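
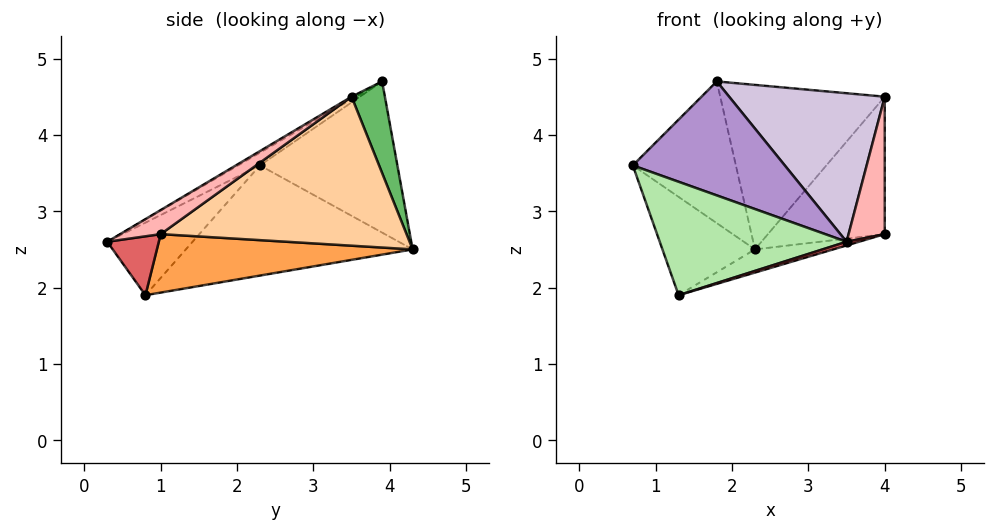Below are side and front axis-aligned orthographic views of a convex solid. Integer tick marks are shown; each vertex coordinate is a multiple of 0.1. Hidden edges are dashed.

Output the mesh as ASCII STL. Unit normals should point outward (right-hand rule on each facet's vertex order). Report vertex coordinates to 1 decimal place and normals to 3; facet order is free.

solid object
 facet normal -0.798 0.598 -0.073
  outer loop
   vertex 1.8 3.9 4.7
   vertex 2.3 4.3 2.5
   vertex 0.7 2.3 3.6
  endloop
 endfacet
 facet normal -0.773 0.315 -0.551
  outer loop
   vertex 1.3 0.8 1.9
   vertex 0.7 2.3 3.6
   vertex 2.3 4.3 2.5
  endloop
 endfacet
 facet normal 0.277 0.085 -0.957
  outer loop
   vertex 1.3 0.8 1.9
   vertex 2.3 4.3 2.5
   vertex 4.0 1.0 2.7
  endloop
 endfacet
 facet normal 0.776 0.369 -0.512
  outer loop
   vertex 4.0 3.5 4.5
   vertex 4.0 1.0 2.7
   vertex 2.3 4.3 2.5
  endloop
 endfacet
 facet normal 0.194 0.957 0.218
  outer loop
   vertex 4.0 3.5 4.5
   vertex 2.3 4.3 2.5
   vertex 1.8 3.9 4.7
  endloop
 endfacet
 facet normal -0.347 -0.761 0.548
  outer loop
   vertex 3.5 0.3 2.6
   vertex 0.7 2.3 3.6
   vertex 1.3 0.8 1.9
  endloop
 endfacet
 facet normal 0.288 -0.069 -0.955
  outer loop
   vertex 3.5 0.3 2.6
   vertex 1.3 0.8 1.9
   vertex 4.0 1.0 2.7
  endloop
 endfacet
 facet normal 0.548 -0.489 0.679
  outer loop
   vertex 3.5 0.3 2.6
   vertex 4.0 1.0 2.7
   vertex 4.0 3.5 4.5
  endloop
 endfacet
 facet normal -0.076 -0.529 0.845
  outer loop
   vertex 3.5 0.3 2.6
   vertex 1.8 3.9 4.7
   vertex 0.7 2.3 3.6
  endloop
 endfacet
 facet normal -0.014 -0.509 0.861
  outer loop
   vertex 3.5 0.3 2.6
   vertex 4.0 3.5 4.5
   vertex 1.8 3.9 4.7
  endloop
 endfacet
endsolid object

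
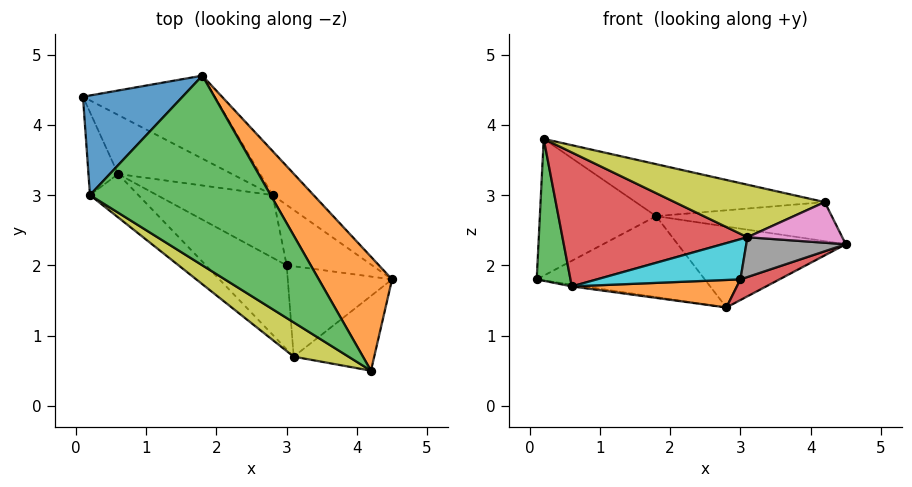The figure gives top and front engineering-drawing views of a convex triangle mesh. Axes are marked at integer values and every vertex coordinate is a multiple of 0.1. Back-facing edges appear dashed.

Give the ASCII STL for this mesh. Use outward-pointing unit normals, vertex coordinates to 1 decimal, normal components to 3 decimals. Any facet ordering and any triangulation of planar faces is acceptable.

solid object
 facet normal -0.414 0.736 0.536
  outer loop
   vertex 1.8 4.7 2.7
   vertex 0.1 4.4 1.8
   vertex 0.2 3.0 3.8
  endloop
 endfacet
 facet normal 0.439 0.291 0.850
  outer loop
   vertex 1.8 4.7 2.7
   vertex 4.2 0.5 2.9
   vertex 4.5 1.8 2.3
  endloop
 endfacet
 facet normal 0.357 0.247 0.901
  outer loop
   vertex 1.8 4.7 2.7
   vertex 0.2 3.0 3.8
   vertex 4.2 0.5 2.9
  endloop
 endfacet
 facet normal 0.263 -0.313 -0.913
  outer loop
   vertex 2.8 3.0 1.4
   vertex 4.5 1.8 2.3
   vertex 3.0 2.0 1.8
  endloop
 endfacet
 facet normal 0.248 0.676 -0.694
  outer loop
   vertex 2.8 3.0 1.4
   vertex 0.1 4.4 1.8
   vertex 1.8 4.7 2.7
  endloop
 endfacet
 facet normal 0.658 0.662 -0.360
  outer loop
   vertex 2.8 3.0 1.4
   vertex 1.8 4.7 2.7
   vertex 4.5 1.8 2.3
  endloop
 endfacet
 facet normal 0.298 -0.456 -0.839
  outer loop
   vertex 3.1 0.7 2.4
   vertex 4.5 1.8 2.3
   vertex 4.2 0.5 2.9
  endloop
 endfacet
 facet normal 0.244 -0.391 -0.888
  outer loop
   vertex 3.1 0.7 2.4
   vertex 3.0 2.0 1.8
   vertex 4.5 1.8 2.3
  endloop
 endfacet
 facet normal -0.372 -0.778 0.507
  outer loop
   vertex 3.1 0.7 2.4
   vertex 4.2 0.5 2.9
   vertex 0.2 3.0 3.8
  endloop
 endfacet
 facet normal -0.192 -0.423 -0.885
  outer loop
   vertex 0.6 3.3 1.7
   vertex 3.0 2.0 1.8
   vertex 3.1 0.7 2.4
  endloop
 endfacet
 facet normal -0.131 0.031 -0.991
  outer loop
   vertex 0.6 3.3 1.7
   vertex 0.1 4.4 1.8
   vertex 2.8 3.0 1.4
  endloop
 endfacet
 facet normal -0.177 -0.396 -0.901
  outer loop
   vertex 0.6 3.3 1.7
   vertex 2.8 3.0 1.4
   vertex 3.0 2.0 1.8
  endloop
 endfacet
 facet normal -0.894 -0.386 -0.226
  outer loop
   vertex 0.6 3.3 1.7
   vertex 0.2 3.0 3.8
   vertex 0.1 4.4 1.8
  endloop
 endfacet
 facet normal -0.670 -0.706 -0.229
  outer loop
   vertex 0.6 3.3 1.7
   vertex 3.1 0.7 2.4
   vertex 0.2 3.0 3.8
  endloop
 endfacet
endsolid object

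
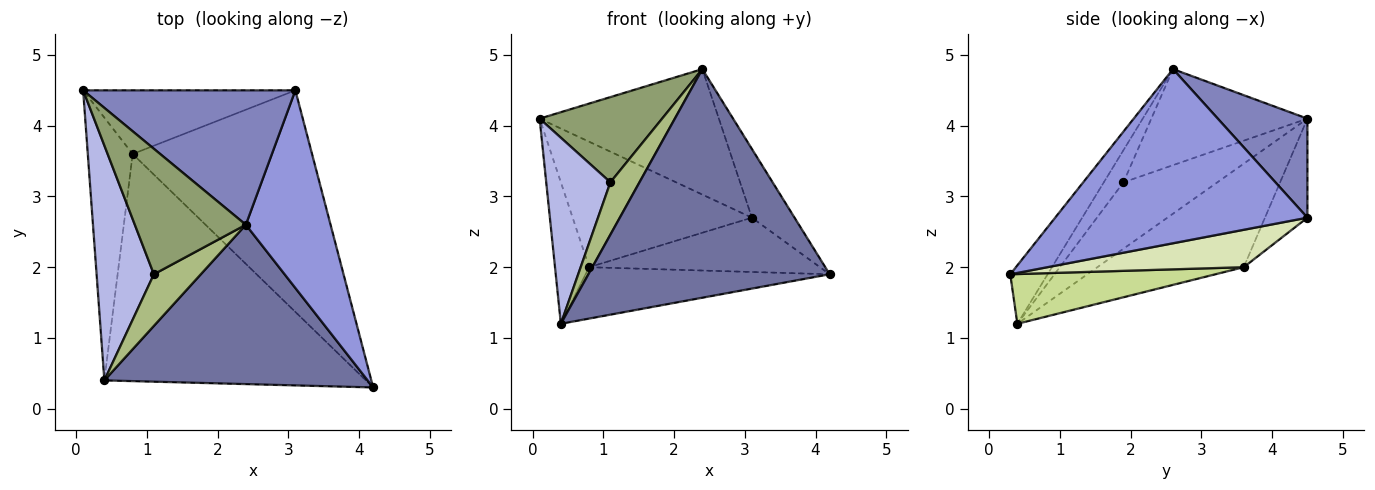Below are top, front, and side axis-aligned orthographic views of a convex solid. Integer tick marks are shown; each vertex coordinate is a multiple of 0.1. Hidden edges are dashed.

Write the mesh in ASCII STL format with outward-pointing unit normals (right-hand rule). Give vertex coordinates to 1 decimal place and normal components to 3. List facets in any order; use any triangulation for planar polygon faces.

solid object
 facet normal -0.126 -0.814 0.567
  outer loop
   vertex 2.4 2.6 4.8
   vertex 0.4 0.4 1.2
   vertex 4.2 0.3 1.9
  endloop
 endfacet
 facet normal 0.323 0.646 0.692
  outer loop
   vertex 3.1 4.5 2.7
   vertex 0.1 4.5 4.1
   vertex 2.4 2.6 4.8
  endloop
 endfacet
 facet normal 0.889 0.150 0.432
  outer loop
   vertex 3.1 4.5 2.7
   vertex 2.4 2.6 4.8
   vertex 4.2 0.3 1.9
  endloop
 endfacet
 facet normal -0.673 -0.459 0.580
  outer loop
   vertex 1.1 1.9 3.2
   vertex 0.1 4.5 4.1
   vertex 0.4 0.4 1.2
  endloop
 endfacet
 facet normal -0.582 -0.457 0.673
  outer loop
   vertex 1.1 1.9 3.2
   vertex 2.4 2.6 4.8
   vertex 0.1 4.5 4.1
  endloop
 endfacet
 facet normal -0.433 -0.642 0.633
  outer loop
   vertex 1.1 1.9 3.2
   vertex 0.4 0.4 1.2
   vertex 2.4 2.6 4.8
  endloop
 endfacet
 facet normal 0.182 0.217 -0.959
  outer loop
   vertex 0.8 3.6 2.0
   vertex 4.2 0.3 1.9
   vertex 0.4 0.4 1.2
  endloop
 endfacet
 facet normal 0.198 0.233 -0.952
  outer loop
   vertex 0.8 3.6 2.0
   vertex 3.1 4.5 2.7
   vertex 4.2 0.3 1.9
  endloop
 endfacet
 facet normal -0.897 0.209 -0.389
  outer loop
   vertex 0.8 3.6 2.0
   vertex 0.4 0.4 1.2
   vertex 0.1 4.5 4.1
  endloop
 endfacet
 facet normal -0.207 0.872 -0.443
  outer loop
   vertex 0.8 3.6 2.0
   vertex 0.1 4.5 4.1
   vertex 3.1 4.5 2.7
  endloop
 endfacet
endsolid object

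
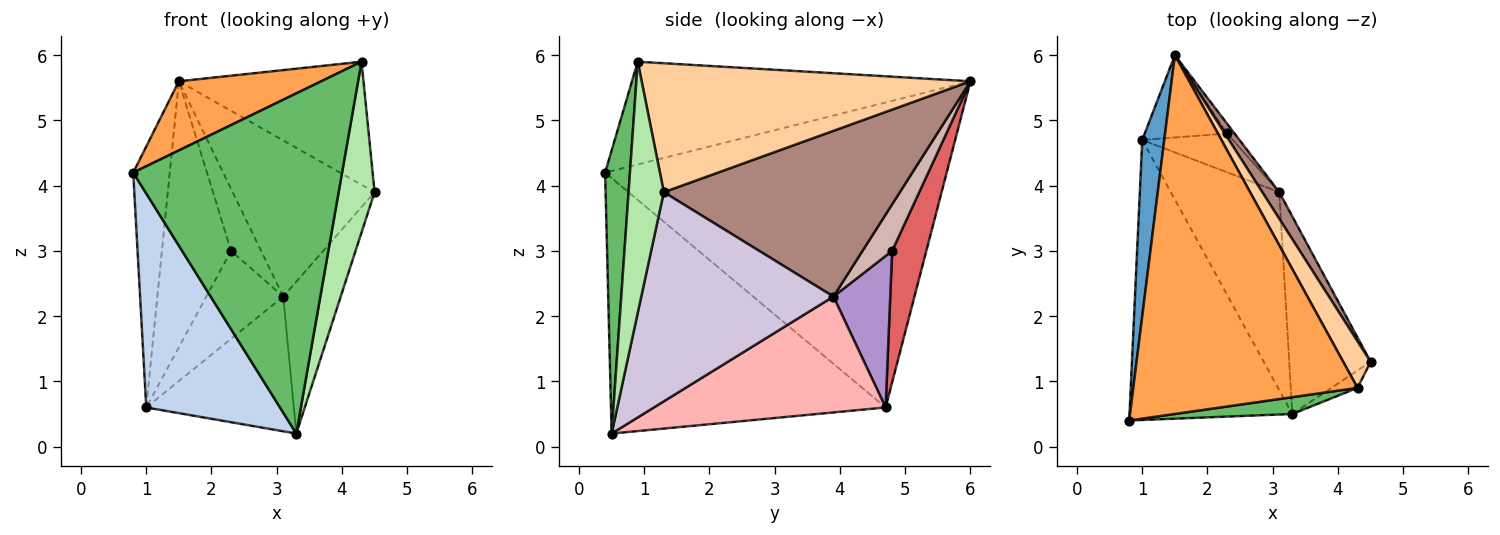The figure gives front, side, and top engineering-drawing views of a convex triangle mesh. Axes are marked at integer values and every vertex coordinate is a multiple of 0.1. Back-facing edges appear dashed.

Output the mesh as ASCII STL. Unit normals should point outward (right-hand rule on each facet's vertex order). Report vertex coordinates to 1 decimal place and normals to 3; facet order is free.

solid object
 facet normal -0.992 0.106 0.072
  outer loop
   vertex 1.0 4.7 0.6
   vertex 0.8 0.4 4.2
   vertex 1.5 6.0 5.6
  endloop
 endfacet
 facet normal -0.780 -0.380 -0.497
  outer loop
   vertex 1.0 4.7 0.6
   vertex 3.3 0.5 0.2
   vertex 0.8 0.4 4.2
  endloop
 endfacet
 facet normal -0.410 -0.173 0.895
  outer loop
   vertex 4.3 0.9 5.9
   vertex 1.5 6.0 5.6
   vertex 0.8 0.4 4.2
  endloop
 endfacet
 facet normal 0.857 0.481 0.182
  outer loop
   vertex 4.3 0.9 5.9
   vertex 4.5 1.3 3.9
   vertex 1.5 6.0 5.6
  endloop
 endfacet
 facet normal 0.118 -0.992 0.049
  outer loop
   vertex 4.3 0.9 5.9
   vertex 0.8 0.4 4.2
   vertex 3.3 0.5 0.2
  endloop
 endfacet
 facet normal 0.698 -0.712 -0.073
  outer loop
   vertex 4.3 0.9 5.9
   vertex 3.3 0.5 0.2
   vertex 4.5 1.3 3.9
  endloop
 endfacet
 facet normal 0.427 0.864 -0.267
  outer loop
   vertex 2.3 4.8 3.0
   vertex 1.0 4.7 0.6
   vertex 1.5 6.0 5.6
  endloop
 endfacet
 facet normal 0.662 0.422 -0.620
  outer loop
   vertex 3.1 3.9 2.3
   vertex 3.3 0.5 0.2
   vertex 1.0 4.7 0.6
  endloop
 endfacet
 facet normal 0.560 0.758 -0.335
  outer loop
   vertex 3.1 3.9 2.3
   vertex 1.0 4.7 0.6
   vertex 2.3 4.8 3.0
  endloop
 endfacet
 facet normal 0.898 0.269 -0.349
  outer loop
   vertex 3.1 3.9 2.3
   vertex 4.5 1.3 3.9
   vertex 3.3 0.5 0.2
  endloop
 endfacet
 facet normal 0.854 0.513 0.087
  outer loop
   vertex 3.1 3.9 2.3
   vertex 1.5 6.0 5.6
   vertex 4.5 1.3 3.9
  endloop
 endfacet
 facet normal 0.698 0.707 -0.112
  outer loop
   vertex 3.1 3.9 2.3
   vertex 2.3 4.8 3.0
   vertex 1.5 6.0 5.6
  endloop
 endfacet
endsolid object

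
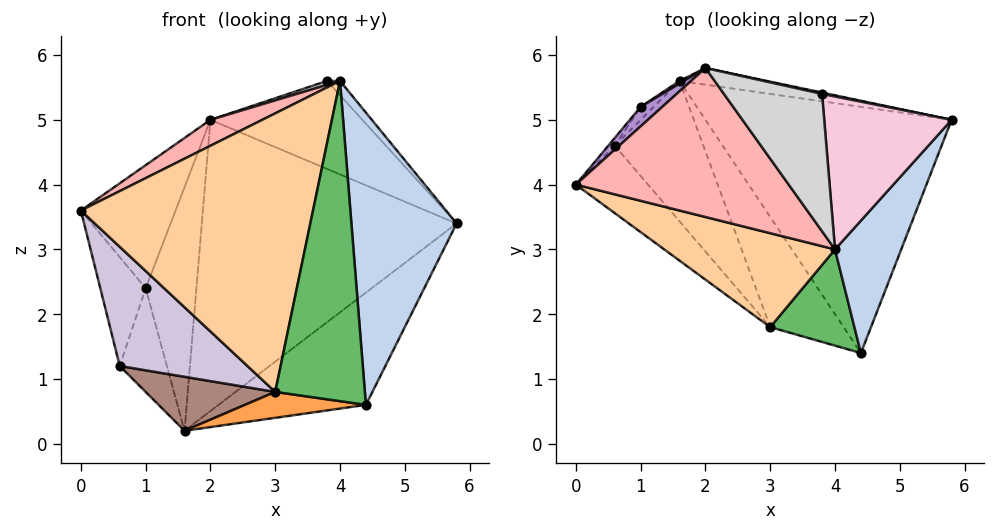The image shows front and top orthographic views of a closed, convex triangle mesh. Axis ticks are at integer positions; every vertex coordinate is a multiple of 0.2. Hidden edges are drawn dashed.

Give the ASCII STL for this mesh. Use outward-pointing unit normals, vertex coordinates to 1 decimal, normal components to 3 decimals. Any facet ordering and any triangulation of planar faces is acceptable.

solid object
 facet normal 0.601 0.332 -0.727
  outer loop
   vertex 1.6 5.6 0.2
   vertex 5.8 5.0 3.4
   vertex 4.4 1.4 0.6
  endloop
 endfacet
 facet normal 0.835 -0.501 0.227
  outer loop
   vertex 4.0 3.0 5.6
   vertex 4.4 1.4 0.6
   vertex 5.8 5.0 3.4
  endloop
 endfacet
 facet normal -0.200 -0.224 -0.954
  outer loop
   vertex 3.0 1.8 0.8
   vertex 1.6 5.6 0.2
   vertex 4.4 1.4 0.6
  endloop
 endfacet
 facet normal -0.369 -0.881 0.297
  outer loop
   vertex 3.0 1.8 0.8
   vertex 4.0 3.0 5.6
   vertex 0.0 4.0 3.6
  endloop
 endfacet
 facet normal -0.226 -0.933 0.280
  outer loop
   vertex 3.0 1.8 0.8
   vertex 4.4 1.4 0.6
   vertex 4.0 3.0 5.6
  endloop
 endfacet
 facet normal 0.183 0.982 -0.056
  outer loop
   vertex 2.0 5.8 5.0
   vertex 5.8 5.0 3.4
   vertex 1.6 5.6 0.2
  endloop
 endfacet
 facet normal -0.532 0.847 0.009
  outer loop
   vertex 2.0 5.8 5.0
   vertex 1.6 5.6 0.2
   vertex 1.0 5.2 2.4
  endloop
 endfacet
 facet normal -0.472 -0.151 0.869
  outer loop
   vertex 2.0 5.8 5.0
   vertex 0.0 4.0 3.6
   vertex 4.0 3.0 5.6
  endloop
 endfacet
 facet normal -0.706 0.699 0.110
  outer loop
   vertex 2.0 5.8 5.0
   vertex 1.0 5.2 2.4
   vertex 0.0 4.0 3.6
  endloop
 endfacet
 facet normal -0.739 -0.586 -0.331
  outer loop
   vertex 0.6 4.6 1.2
   vertex 3.0 1.8 0.8
   vertex 0.0 4.0 3.6
  endloop
 endfacet
 facet normal -0.498 -0.311 -0.809
  outer loop
   vertex 0.6 4.6 1.2
   vertex 1.6 5.6 0.2
   vertex 3.0 1.8 0.8
  endloop
 endfacet
 facet normal -0.789 0.613 -0.044
  outer loop
   vertex 0.6 4.6 1.2
   vertex 0.0 4.0 3.6
   vertex 1.0 5.2 2.4
  endloop
 endfacet
 facet normal -0.745 0.662 -0.083
  outer loop
   vertex 0.6 4.6 1.2
   vertex 1.0 5.2 2.4
   vertex 1.6 5.6 0.2
  endloop
 endfacet
 facet normal 0.744 0.062 0.665
  outer loop
   vertex 3.8 5.4 5.6
   vertex 4.0 3.0 5.6
   vertex 5.8 5.0 3.4
  endloop
 endfacet
 facet normal 0.212 0.977 0.015
  outer loop
   vertex 3.8 5.4 5.6
   vertex 5.8 5.0 3.4
   vertex 2.0 5.8 5.0
  endloop
 endfacet
 facet normal -0.321 -0.027 0.947
  outer loop
   vertex 3.8 5.4 5.6
   vertex 2.0 5.8 5.0
   vertex 4.0 3.0 5.6
  endloop
 endfacet
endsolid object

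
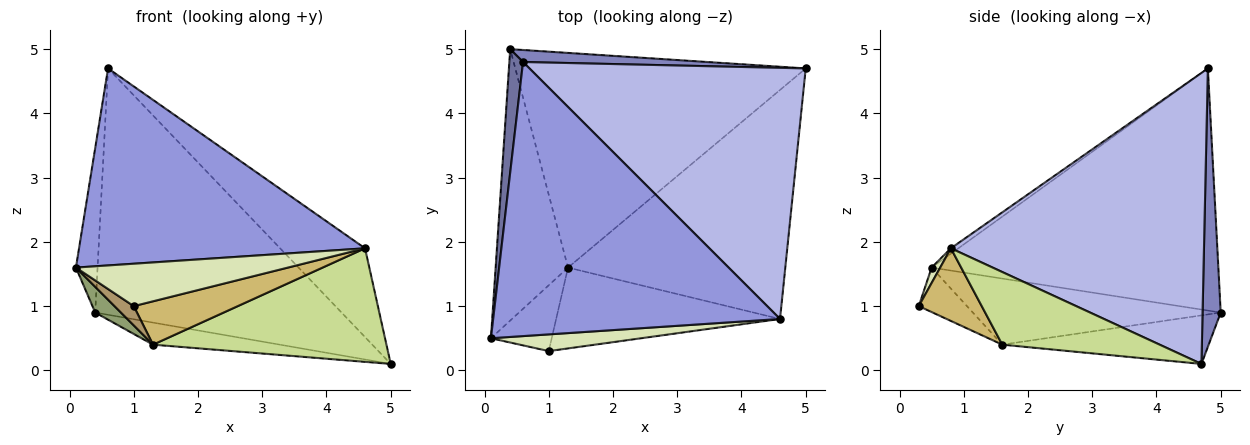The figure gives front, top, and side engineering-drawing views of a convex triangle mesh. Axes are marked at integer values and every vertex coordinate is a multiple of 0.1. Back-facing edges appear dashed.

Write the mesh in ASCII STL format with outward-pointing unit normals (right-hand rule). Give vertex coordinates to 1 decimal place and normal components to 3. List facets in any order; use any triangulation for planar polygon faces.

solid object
 facet normal -0.996 0.075 0.056
  outer loop
   vertex 0.6 4.8 4.7
   vertex 0.4 5.0 0.9
   vertex 0.1 0.5 1.6
  endloop
 endfacet
 facet normal 0.073 0.996 0.049
  outer loop
   vertex 0.6 4.8 4.7
   vertex 5.0 4.7 0.1
   vertex 0.4 5.0 0.9
  endloop
 endfacet
 facet normal -0.015 -0.584 0.812
  outer loop
   vertex 4.6 0.8 1.9
   vertex 0.6 4.8 4.7
   vertex 0.1 0.5 1.6
  endloop
 endfacet
 facet normal 0.705 0.236 0.669
  outer loop
   vertex 4.6 0.8 1.9
   vertex 5.0 4.7 0.1
   vertex 0.6 4.8 4.7
  endloop
 endfacet
 facet normal -0.673 -0.070 -0.737
  outer loop
   vertex 1.3 1.6 0.4
   vertex 0.1 0.5 1.6
   vertex 0.4 5.0 0.9
  endloop
 endfacet
 facet normal -0.164 0.101 -0.981
  outer loop
   vertex 1.3 1.6 0.4
   vertex 0.4 5.0 0.9
   vertex 5.0 4.7 0.1
  endloop
 endfacet
 facet normal 0.287 -0.426 -0.858
  outer loop
   vertex 1.3 1.6 0.4
   vertex 5.0 4.7 0.1
   vertex 4.6 0.8 1.9
  endloop
 endfacet
 facet normal 0.038 -0.930 0.366
  outer loop
   vertex 1.0 0.3 1.0
   vertex 4.6 0.8 1.9
   vertex 0.1 0.5 1.6
  endloop
 endfacet
 facet normal -0.575 -0.230 -0.785
  outer loop
   vertex 1.0 0.3 1.0
   vertex 0.1 0.5 1.6
   vertex 1.3 1.6 0.4
  endloop
 endfacet
 facet normal 0.275 -0.454 -0.847
  outer loop
   vertex 1.0 0.3 1.0
   vertex 1.3 1.6 0.4
   vertex 4.6 0.8 1.9
  endloop
 endfacet
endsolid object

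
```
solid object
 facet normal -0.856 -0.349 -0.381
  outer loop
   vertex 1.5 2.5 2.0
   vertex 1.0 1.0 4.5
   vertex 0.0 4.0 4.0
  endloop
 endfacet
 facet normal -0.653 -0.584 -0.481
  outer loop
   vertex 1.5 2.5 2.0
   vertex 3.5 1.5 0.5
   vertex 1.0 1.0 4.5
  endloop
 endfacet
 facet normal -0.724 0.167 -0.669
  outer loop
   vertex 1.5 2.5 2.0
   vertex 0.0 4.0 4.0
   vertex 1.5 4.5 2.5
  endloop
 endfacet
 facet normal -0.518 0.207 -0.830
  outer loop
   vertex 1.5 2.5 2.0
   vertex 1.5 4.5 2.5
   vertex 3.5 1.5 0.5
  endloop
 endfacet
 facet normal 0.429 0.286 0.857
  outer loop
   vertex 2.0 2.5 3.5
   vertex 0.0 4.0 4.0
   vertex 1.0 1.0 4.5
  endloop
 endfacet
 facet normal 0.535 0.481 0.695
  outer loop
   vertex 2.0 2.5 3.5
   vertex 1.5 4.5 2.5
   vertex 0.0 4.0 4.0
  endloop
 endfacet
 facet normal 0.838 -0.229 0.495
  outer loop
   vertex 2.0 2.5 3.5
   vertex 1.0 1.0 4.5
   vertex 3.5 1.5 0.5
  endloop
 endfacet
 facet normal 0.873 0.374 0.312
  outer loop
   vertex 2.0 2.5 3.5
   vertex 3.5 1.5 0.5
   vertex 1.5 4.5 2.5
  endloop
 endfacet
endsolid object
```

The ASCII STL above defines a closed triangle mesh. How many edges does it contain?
12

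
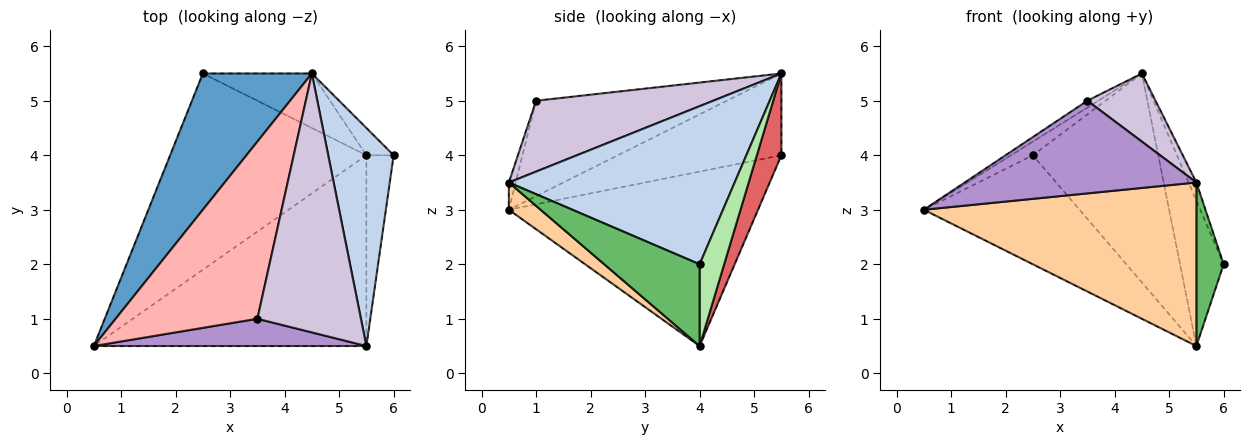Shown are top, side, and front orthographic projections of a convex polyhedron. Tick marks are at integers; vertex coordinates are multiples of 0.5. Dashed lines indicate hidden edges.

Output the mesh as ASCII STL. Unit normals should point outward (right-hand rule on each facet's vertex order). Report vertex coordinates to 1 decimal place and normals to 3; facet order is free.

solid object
 facet normal -0.598 0.080 0.797
  outer loop
   vertex 4.5 5.5 5.5
   vertex 2.5 5.5 4.0
   vertex 0.5 0.5 3.0
  endloop
 endfacet
 facet normal 0.924 0.032 0.382
  outer loop
   vertex 5.5 0.5 3.5
   vertex 6.0 4.0 2.0
   vertex 4.5 5.5 5.5
  endloop
 endfacet
 facet normal -0.614 0.383 -0.690
  outer loop
   vertex 5.5 4.0 0.5
   vertex 0.5 0.5 3.0
   vertex 2.5 5.5 4.0
  endloop
 endfacet
 facet normal 0.076 -0.649 -0.757
  outer loop
   vertex 5.5 4.0 0.5
   vertex 5.5 0.5 3.5
   vertex 0.5 0.5 3.0
  endloop
 endfacet
 facet normal 0.916 -0.262 -0.305
  outer loop
   vertex 5.5 4.0 0.5
   vertex 6.0 4.0 2.0
   vertex 5.5 0.5 3.5
  endloop
 endfacet
 facet normal 0.484 0.860 -0.161
  outer loop
   vertex 5.5 4.0 0.5
   vertex 4.5 5.5 5.5
   vertex 6.0 4.0 2.0
  endloop
 endfacet
 facet normal 0.186 0.951 -0.248
  outer loop
   vertex 5.5 4.0 0.5
   vertex 2.5 5.5 4.0
   vertex 4.5 5.5 5.5
  endloop
 endfacet
 facet normal -0.558 0.032 0.829
  outer loop
   vertex 3.5 1.0 5.0
   vertex 4.5 5.5 5.5
   vertex 0.5 0.5 3.0
  endloop
 endfacet
 facet normal -0.028 -0.959 0.282
  outer loop
   vertex 3.5 1.0 5.0
   vertex 0.5 0.5 3.0
   vertex 5.5 0.5 3.5
  endloop
 endfacet
 facet normal 0.552 -0.212 0.807
  outer loop
   vertex 3.5 1.0 5.0
   vertex 5.5 0.5 3.5
   vertex 4.5 5.5 5.5
  endloop
 endfacet
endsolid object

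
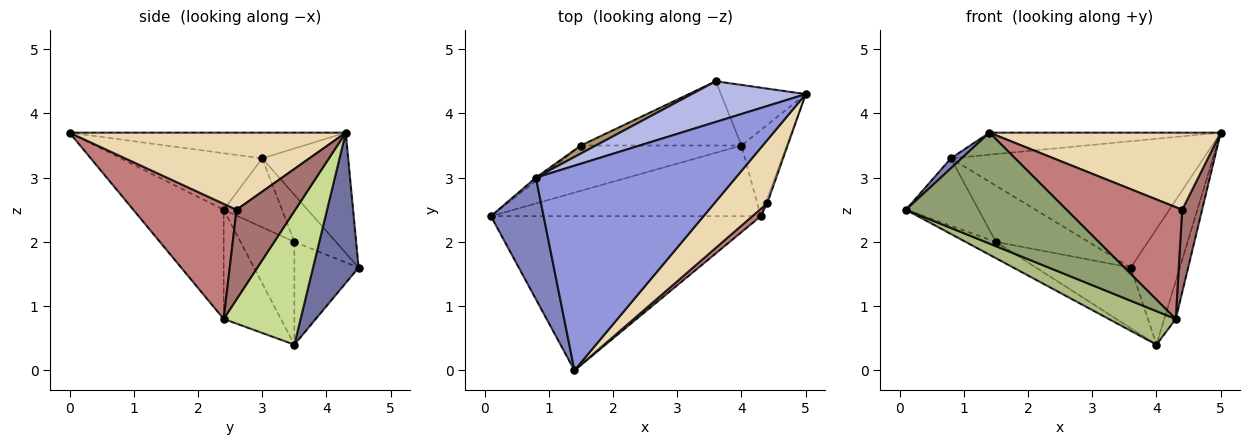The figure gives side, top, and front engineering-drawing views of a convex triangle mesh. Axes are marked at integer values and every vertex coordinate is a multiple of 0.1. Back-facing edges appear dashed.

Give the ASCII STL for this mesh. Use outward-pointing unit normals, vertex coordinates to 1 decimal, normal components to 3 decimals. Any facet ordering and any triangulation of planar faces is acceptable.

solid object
 facet normal 0.635 0.684 -0.358
  outer loop
   vertex 3.6 4.5 1.6
   vertex 5.0 4.3 3.7
   vertex 4.0 3.5 0.4
  endloop
 endfacet
 facet normal -0.730 -0.055 0.681
  outer loop
   vertex 0.8 3.0 3.3
   vertex 0.1 2.4 2.5
   vertex 1.4 0.0 3.7
  endloop
 endfacet
 facet normal -0.127 0.106 0.986
  outer loop
   vertex 0.8 3.0 3.3
   vertex 1.4 0.0 3.7
   vertex 5.0 4.3 3.7
  endloop
 endfacet
 facet normal -0.308 0.906 0.292
  outer loop
   vertex 0.8 3.0 3.3
   vertex 5.0 4.3 3.7
   vertex 3.6 4.5 1.6
  endloop
 endfacet
 facet normal -0.312 -0.555 -0.771
  outer loop
   vertex 4.3 2.4 0.8
   vertex 1.4 0.0 3.7
   vertex 0.1 2.4 2.5
  endloop
 endfacet
 facet normal -0.343 -0.402 -0.849
  outer loop
   vertex 4.3 2.4 0.8
   vertex 0.1 2.4 2.5
   vertex 4.0 3.5 0.4
  endloop
 endfacet
 facet normal 0.938 0.140 -0.318
  outer loop
   vertex 4.3 2.4 0.8
   vertex 4.0 3.5 0.4
   vertex 5.0 4.3 3.7
  endloop
 endfacet
 facet normal -0.626 0.779 -0.037
  outer loop
   vertex 1.5 3.5 2.0
   vertex 0.1 2.4 2.5
   vertex 0.8 3.0 3.3
  endloop
 endfacet
 facet normal -0.406 0.905 0.129
  outer loop
   vertex 1.5 3.5 2.0
   vertex 0.8 3.0 3.3
   vertex 3.6 4.5 1.6
  endloop
 endfacet
 facet normal -0.516 0.290 -0.806
  outer loop
   vertex 1.5 3.5 2.0
   vertex 4.0 3.5 0.4
   vertex 0.1 2.4 2.5
  endloop
 endfacet
 facet normal -0.422 0.622 -0.659
  outer loop
   vertex 1.5 3.5 2.0
   vertex 3.6 4.5 1.6
   vertex 4.0 3.5 0.4
  endloop
 endfacet
 facet normal 0.679 -0.568 0.466
  outer loop
   vertex 4.4 2.6 2.5
   vertex 5.0 4.3 3.7
   vertex 1.4 0.0 3.7
  endloop
 endfacet
 facet normal 0.947 -0.322 -0.018
  outer loop
   vertex 4.4 2.6 2.5
   vertex 4.3 2.4 0.8
   vertex 5.0 4.3 3.7
  endloop
 endfacet
 facet normal 0.665 -0.745 0.049
  outer loop
   vertex 4.4 2.6 2.5
   vertex 1.4 0.0 3.7
   vertex 4.3 2.4 0.8
  endloop
 endfacet
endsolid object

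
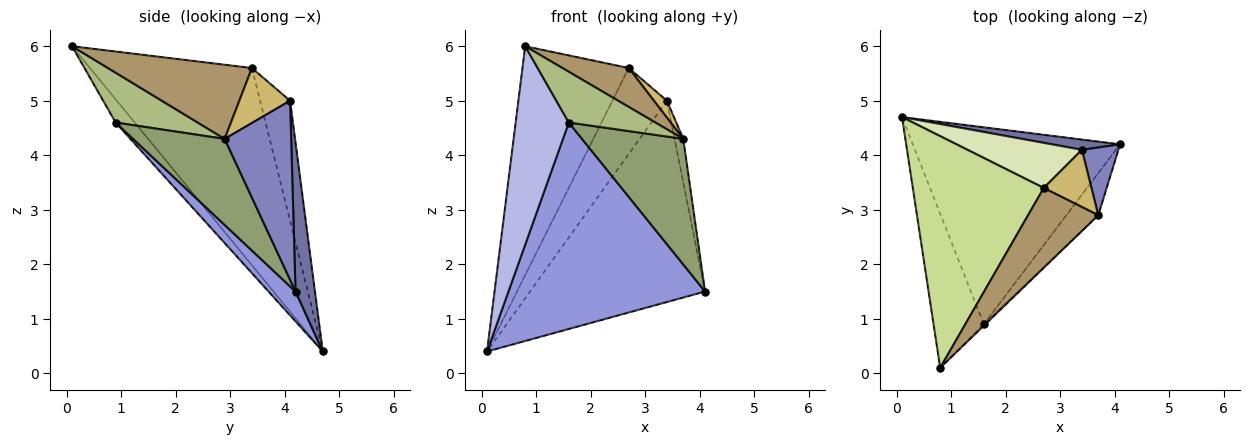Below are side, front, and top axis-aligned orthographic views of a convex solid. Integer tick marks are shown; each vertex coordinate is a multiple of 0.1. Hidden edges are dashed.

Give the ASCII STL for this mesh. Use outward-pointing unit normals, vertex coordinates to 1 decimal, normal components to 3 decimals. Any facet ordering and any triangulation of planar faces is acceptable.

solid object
 facet normal 0.110 0.993 0.050
  outer loop
   vertex 3.4 4.1 5.0
   vertex 4.1 4.2 1.5
   vertex 0.1 4.7 0.4
  endloop
 endfacet
 facet normal 0.972 0.127 0.198
  outer loop
   vertex 3.4 4.1 5.0
   vertex 3.7 2.9 4.3
   vertex 4.1 4.2 1.5
  endloop
 endfacet
 facet normal 0.099 -0.720 -0.687
  outer loop
   vertex 1.6 0.9 4.6
   vertex 0.1 4.7 0.4
   vertex 4.1 4.2 1.5
  endloop
 endfacet
 facet normal -0.273 -0.760 -0.590
  outer loop
   vertex 1.6 0.9 4.6
   vertex 0.8 0.1 6.0
   vertex 0.1 4.7 0.4
  endloop
 endfacet
 facet normal 0.651 -0.720 -0.241
  outer loop
   vertex 1.6 0.9 4.6
   vertex 4.1 4.2 1.5
   vertex 3.7 2.9 4.3
  endloop
 endfacet
 facet normal 0.688 -0.726 -0.021
  outer loop
   vertex 1.6 0.9 4.6
   vertex 3.7 2.9 4.3
   vertex 0.8 0.1 6.0
  endloop
 endfacet
 facet normal -0.731 0.480 0.485
  outer loop
   vertex 2.7 3.4 5.6
   vertex 0.1 4.7 0.4
   vertex 0.8 0.1 6.0
  endloop
 endfacet
 facet normal -0.438 0.796 0.418
  outer loop
   vertex 2.7 3.4 5.6
   vertex 3.4 4.1 5.0
   vertex 0.1 4.7 0.4
  endloop
 endfacet
 facet normal 0.689 -0.317 0.652
  outer loop
   vertex 2.7 3.4 5.6
   vertex 0.8 0.1 6.0
   vertex 3.7 2.9 4.3
  endloop
 endfacet
 facet normal 0.742 -0.190 0.643
  outer loop
   vertex 2.7 3.4 5.6
   vertex 3.7 2.9 4.3
   vertex 3.4 4.1 5.0
  endloop
 endfacet
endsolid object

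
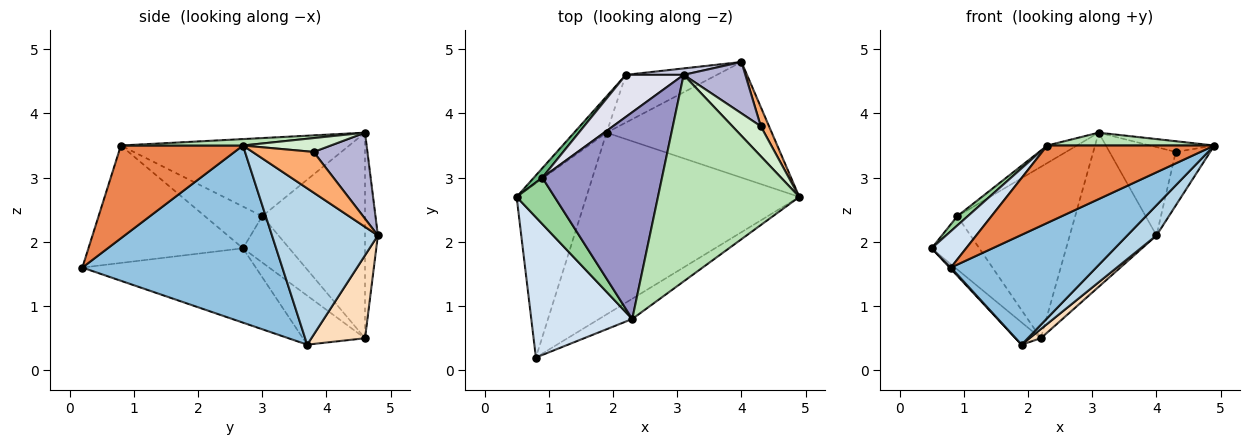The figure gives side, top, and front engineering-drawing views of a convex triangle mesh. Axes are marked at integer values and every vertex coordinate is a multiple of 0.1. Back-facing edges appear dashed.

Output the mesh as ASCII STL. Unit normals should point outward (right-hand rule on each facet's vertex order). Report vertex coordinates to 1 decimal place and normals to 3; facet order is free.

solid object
 facet normal -0.729 -0.005 -0.684
  outer loop
   vertex 1.9 3.7 0.4
   vertex 0.8 0.2 1.6
   vertex 0.5 2.7 1.9
  endloop
 endfacet
 facet normal 0.580 -0.421 -0.697
  outer loop
   vertex 1.9 3.7 0.4
   vertex 4.9 2.7 3.5
   vertex 0.8 0.2 1.6
  endloop
 endfacet
 facet normal 0.675 -0.186 -0.714
  outer loop
   vertex 4.0 4.8 2.1
   vertex 4.9 2.7 3.5
   vertex 1.9 3.7 0.4
  endloop
 endfacet
 facet normal -0.748 -0.167 0.643
  outer loop
   vertex 2.3 0.8 3.5
   vertex 0.5 2.7 1.9
   vertex 0.8 0.2 1.6
  endloop
 endfacet
 facet normal 0.577 -0.790 -0.206
  outer loop
   vertex 2.3 0.8 3.5
   vertex 0.8 0.2 1.6
   vertex 4.9 2.7 3.5
  endloop
 endfacet
 facet normal 0.858 0.484 0.174
  outer loop
   vertex 4.3 3.8 3.4
   vertex 4.9 2.7 3.5
   vertex 4.0 4.8 2.1
  endloop
 endfacet
 facet normal -0.790 0.321 -0.523
  outer loop
   vertex 2.2 4.6 0.5
   vertex 1.9 3.7 0.4
   vertex 0.5 2.7 1.9
  endloop
 endfacet
 facet normal 0.666 -0.141 -0.732
  outer loop
   vertex 2.2 4.6 0.5
   vertex 4.0 4.8 2.1
   vertex 1.9 3.7 0.4
  endloop
 endfacet
 facet normal -0.691 0.711 0.126
  outer loop
   vertex 0.9 3.0 2.4
   vertex 2.2 4.6 0.5
   vertex 0.5 2.7 1.9
  endloop
 endfacet
 facet normal -0.733 -0.133 0.667
  outer loop
   vertex 0.9 3.0 2.4
   vertex 0.5 2.7 1.9
   vertex 2.3 0.8 3.5
  endloop
 endfacet
 facet normal 0.045 -0.062 0.997
  outer loop
   vertex 3.1 4.6 3.7
   vertex 2.3 0.8 3.5
   vertex 4.9 2.7 3.5
  endloop
 endfacet
 facet normal 0.418 0.306 0.856
  outer loop
   vertex 3.1 4.6 3.7
   vertex 4.9 2.7 3.5
   vertex 4.3 3.8 3.4
  endloop
 endfacet
 facet normal -0.545 0.071 0.835
  outer loop
   vertex 3.1 4.6 3.7
   vertex 0.9 3.0 2.4
   vertex 2.3 0.8 3.5
  endloop
 endfacet
 facet normal 0.575 0.707 0.412
  outer loop
   vertex 3.1 4.6 3.7
   vertex 4.3 3.8 3.4
   vertex 4.0 4.8 2.1
  endloop
 endfacet
 facet normal -0.146 0.988 0.041
  outer loop
   vertex 3.1 4.6 3.7
   vertex 4.0 4.8 2.1
   vertex 2.2 4.6 0.5
  endloop
 endfacet
 facet normal -0.646 0.741 0.182
  outer loop
   vertex 3.1 4.6 3.7
   vertex 2.2 4.6 0.5
   vertex 0.9 3.0 2.4
  endloop
 endfacet
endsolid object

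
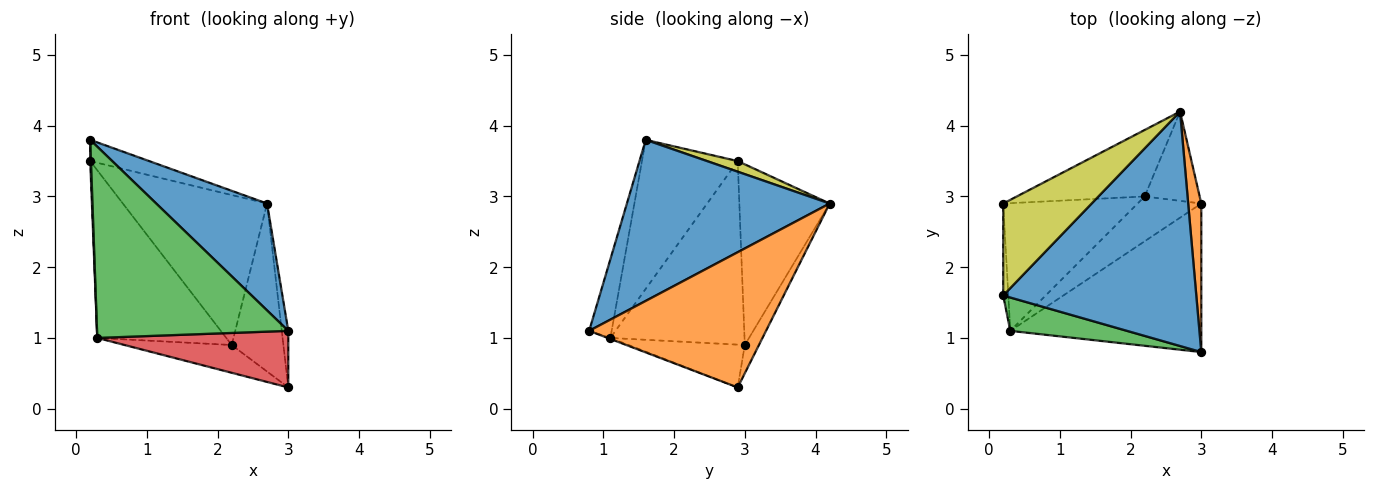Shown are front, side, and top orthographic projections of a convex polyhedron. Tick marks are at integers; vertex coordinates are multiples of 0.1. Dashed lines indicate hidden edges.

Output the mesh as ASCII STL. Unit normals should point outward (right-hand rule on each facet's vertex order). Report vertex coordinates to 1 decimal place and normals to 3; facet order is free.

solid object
 facet normal 0.605 -0.330 0.725
  outer loop
   vertex 2.7 4.2 2.9
   vertex 0.2 1.6 3.8
   vertex 3.0 0.8 1.1
  endloop
 endfacet
 facet normal 0.995 0.037 0.096
  outer loop
   vertex 3.0 2.9 0.3
   vertex 2.7 4.2 2.9
   vertex 3.0 0.8 1.1
  endloop
 endfacet
 facet normal -0.115 -0.979 0.171
  outer loop
   vertex 0.3 1.1 1.0
   vertex 3.0 0.8 1.1
   vertex 0.2 1.6 3.8
  endloop
 endfacet
 facet normal -0.005 -0.356 -0.934
  outer loop
   vertex 0.3 1.1 1.0
   vertex 3.0 2.9 0.3
   vertex 3.0 0.8 1.1
  endloop
 endfacet
 facet normal -0.235 0.858 -0.456
  outer loop
   vertex 2.2 3.0 0.9
   vertex 2.7 4.2 2.9
   vertex 3.0 2.9 0.3
  endloop
 endfacet
 facet normal -0.496 0.457 -0.738
  outer loop
   vertex 2.2 3.0 0.9
   vertex 3.0 2.9 0.3
   vertex 0.3 1.1 1.0
  endloop
 endfacet
 facet normal -0.497 0.793 -0.352
  outer loop
   vertex 0.2 2.9 3.5
   vertex 2.7 4.2 2.9
   vertex 2.2 3.0 0.9
  endloop
 endfacet
 facet normal -0.637 0.613 -0.467
  outer loop
   vertex 0.2 2.9 3.5
   vertex 2.2 3.0 0.9
   vertex 0.3 1.1 1.0
  endloop
 endfacet
 facet normal 0.116 0.223 0.968
  outer loop
   vertex 0.2 2.9 3.5
   vertex 0.2 1.6 3.8
   vertex 2.7 4.2 2.9
  endloop
 endfacet
 facet normal -0.999 -0.008 -0.034
  outer loop
   vertex 0.2 2.9 3.5
   vertex 0.3 1.1 1.0
   vertex 0.2 1.6 3.8
  endloop
 endfacet
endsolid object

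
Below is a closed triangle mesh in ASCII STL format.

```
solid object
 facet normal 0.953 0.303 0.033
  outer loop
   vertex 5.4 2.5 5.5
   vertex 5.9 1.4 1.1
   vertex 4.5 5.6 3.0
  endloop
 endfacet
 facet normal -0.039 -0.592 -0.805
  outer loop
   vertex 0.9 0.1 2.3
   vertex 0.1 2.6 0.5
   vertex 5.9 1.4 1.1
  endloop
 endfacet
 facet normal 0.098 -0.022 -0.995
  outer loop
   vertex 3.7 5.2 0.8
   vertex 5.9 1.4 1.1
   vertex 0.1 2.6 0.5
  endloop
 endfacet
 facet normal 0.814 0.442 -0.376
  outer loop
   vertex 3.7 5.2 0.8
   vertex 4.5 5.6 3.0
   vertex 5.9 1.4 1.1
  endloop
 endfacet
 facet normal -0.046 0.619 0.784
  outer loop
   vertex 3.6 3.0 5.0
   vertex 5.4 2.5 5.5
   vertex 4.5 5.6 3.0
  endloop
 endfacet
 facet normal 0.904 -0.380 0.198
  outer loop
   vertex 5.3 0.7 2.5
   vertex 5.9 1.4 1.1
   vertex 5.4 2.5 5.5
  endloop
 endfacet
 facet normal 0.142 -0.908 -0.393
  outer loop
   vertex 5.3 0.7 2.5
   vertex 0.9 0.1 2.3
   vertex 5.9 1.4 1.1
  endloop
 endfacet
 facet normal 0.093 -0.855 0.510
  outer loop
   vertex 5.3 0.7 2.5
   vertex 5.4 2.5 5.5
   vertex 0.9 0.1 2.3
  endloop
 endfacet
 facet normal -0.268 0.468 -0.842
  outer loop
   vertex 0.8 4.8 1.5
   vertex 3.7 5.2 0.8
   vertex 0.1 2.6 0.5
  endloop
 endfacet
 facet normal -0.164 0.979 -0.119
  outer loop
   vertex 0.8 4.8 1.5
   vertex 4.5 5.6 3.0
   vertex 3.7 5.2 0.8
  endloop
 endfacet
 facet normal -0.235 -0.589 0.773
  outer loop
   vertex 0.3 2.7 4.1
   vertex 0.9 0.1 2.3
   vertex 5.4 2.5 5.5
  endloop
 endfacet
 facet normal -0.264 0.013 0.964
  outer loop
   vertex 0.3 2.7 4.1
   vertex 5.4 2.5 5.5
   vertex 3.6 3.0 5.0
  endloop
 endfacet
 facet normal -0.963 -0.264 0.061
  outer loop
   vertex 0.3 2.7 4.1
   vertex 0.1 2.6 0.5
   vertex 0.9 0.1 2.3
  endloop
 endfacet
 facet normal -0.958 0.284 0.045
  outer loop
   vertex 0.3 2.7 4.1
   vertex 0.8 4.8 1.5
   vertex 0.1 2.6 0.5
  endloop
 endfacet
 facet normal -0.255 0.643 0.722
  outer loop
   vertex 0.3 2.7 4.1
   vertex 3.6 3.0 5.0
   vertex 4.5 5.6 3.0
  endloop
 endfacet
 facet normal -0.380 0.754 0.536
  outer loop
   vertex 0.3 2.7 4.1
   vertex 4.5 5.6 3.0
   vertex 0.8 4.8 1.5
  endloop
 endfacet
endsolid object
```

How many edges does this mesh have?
24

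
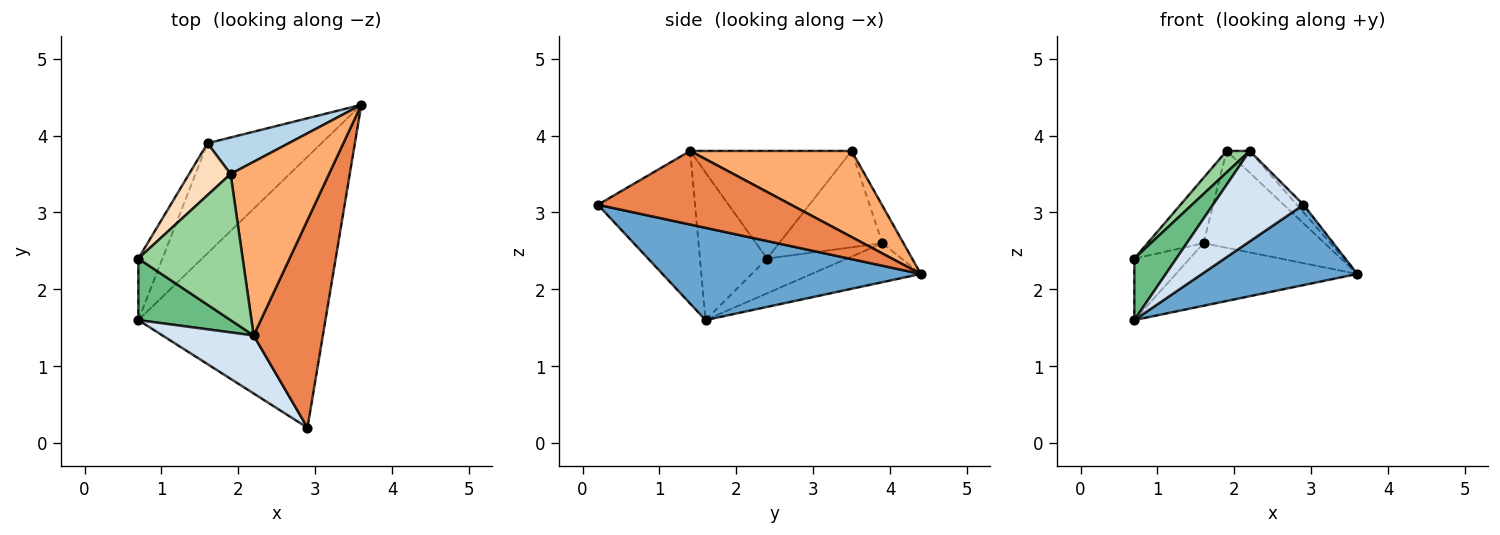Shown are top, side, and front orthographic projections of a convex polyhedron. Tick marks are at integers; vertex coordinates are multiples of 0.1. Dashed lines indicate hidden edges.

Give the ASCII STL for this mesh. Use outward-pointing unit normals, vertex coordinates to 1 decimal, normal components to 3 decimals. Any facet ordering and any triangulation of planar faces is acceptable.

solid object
 facet normal 0.427 -0.257 -0.867
  outer loop
   vertex 2.9 0.2 3.1
   vertex 0.7 1.6 1.6
   vertex 3.6 4.4 2.2
  endloop
 endfacet
 facet normal -0.285 0.474 -0.833
  outer loop
   vertex 1.6 3.9 2.6
   vertex 3.6 4.4 2.2
   vertex 0.7 1.6 1.6
  endloop
 endfacet
 facet normal -0.161 0.923 0.348
  outer loop
   vertex 1.6 3.9 2.6
   vertex 1.9 3.5 3.8
   vertex 3.6 4.4 2.2
  endloop
 endfacet
 facet normal -0.670 -0.625 0.400
  outer loop
   vertex 2.2 1.4 3.8
   vertex 0.7 1.6 1.6
   vertex 2.9 0.2 3.1
  endloop
 endfacet
 facet normal 0.728 0.025 0.685
  outer loop
   vertex 2.2 1.4 3.8
   vertex 2.9 0.2 3.1
   vertex 3.6 4.4 2.2
  endloop
 endfacet
 facet normal 0.656 0.094 0.749
  outer loop
   vertex 2.2 1.4 3.8
   vertex 3.6 4.4 2.2
   vertex 1.9 3.5 3.8
  endloop
 endfacet
 facet normal -0.715 0.495 -0.495
  outer loop
   vertex 0.7 2.4 2.4
   vertex 1.6 3.9 2.6
   vertex 0.7 1.6 1.6
  endloop
 endfacet
 facet normal -0.822 0.446 0.354
  outer loop
   vertex 0.7 2.4 2.4
   vertex 1.9 3.5 3.8
   vertex 1.6 3.9 2.6
  endloop
 endfacet
 facet normal -0.749 -0.468 0.468
  outer loop
   vertex 0.7 2.4 2.4
   vertex 0.7 1.6 1.6
   vertex 2.2 1.4 3.8
  endloop
 endfacet
 facet normal -0.714 -0.102 0.692
  outer loop
   vertex 0.7 2.4 2.4
   vertex 2.2 1.4 3.8
   vertex 1.9 3.5 3.8
  endloop
 endfacet
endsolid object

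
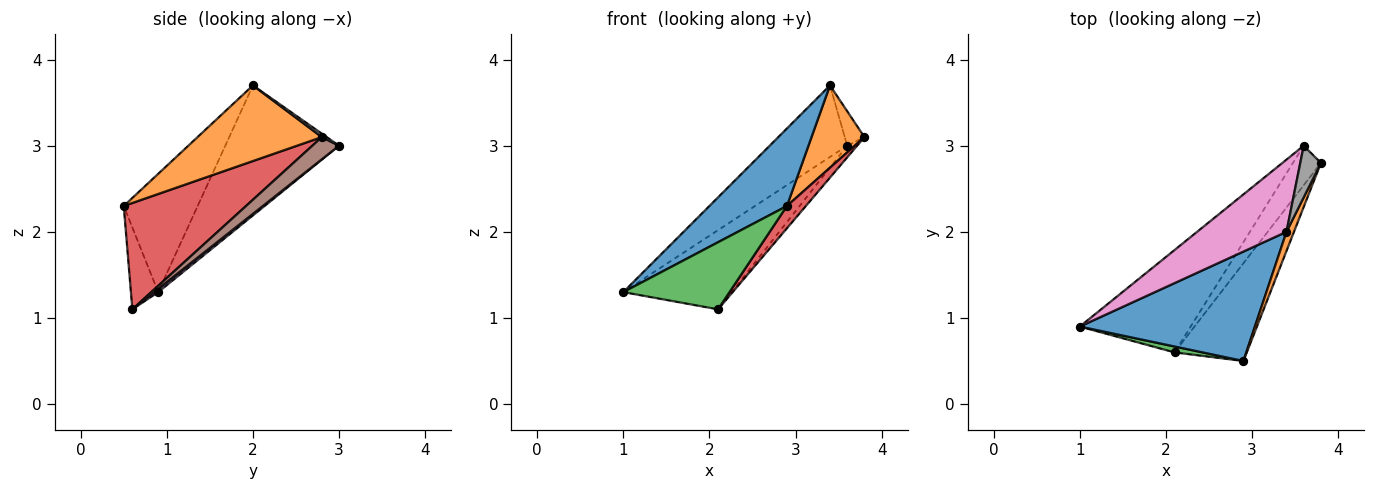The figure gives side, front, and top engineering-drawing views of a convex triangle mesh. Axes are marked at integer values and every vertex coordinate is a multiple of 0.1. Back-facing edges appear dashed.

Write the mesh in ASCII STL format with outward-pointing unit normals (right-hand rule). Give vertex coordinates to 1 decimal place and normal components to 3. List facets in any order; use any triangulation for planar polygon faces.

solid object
 facet normal -0.483 -0.506 0.715
  outer loop
   vertex 3.4 2.0 3.7
   vertex 1.0 0.9 1.3
   vertex 2.9 0.5 2.3
  endloop
 endfacet
 facet normal 0.916 -0.390 0.091
  outer loop
   vertex 3.4 2.0 3.7
   vertex 2.9 0.5 2.3
   vertex 3.8 2.8 3.1
  endloop
 endfacet
 facet normal -0.248 -0.965 0.085
  outer loop
   vertex 2.1 0.6 1.1
   vertex 2.9 0.5 2.3
   vertex 1.0 0.9 1.3
  endloop
 endfacet
 facet normal 0.820 -0.127 -0.558
  outer loop
   vertex 2.1 0.6 1.1
   vertex 3.8 2.8 3.1
   vertex 2.9 0.5 2.3
  endloop
 endfacet
 facet normal 0.023 0.612 -0.791
  outer loop
   vertex 3.6 3.0 3.0
   vertex 2.1 0.6 1.1
   vertex 1.0 0.9 1.3
  endloop
 endfacet
 facet normal 0.606 0.225 -0.763
  outer loop
   vertex 3.6 3.0 3.0
   vertex 3.8 2.8 3.1
   vertex 2.1 0.6 1.1
  endloop
 endfacet
 facet normal -0.718 0.490 0.494
  outer loop
   vertex 3.6 3.0 3.0
   vertex 1.0 0.9 1.3
   vertex 3.4 2.0 3.7
  endloop
 endfacet
 facet normal 0.137 0.549 0.824
  outer loop
   vertex 3.6 3.0 3.0
   vertex 3.4 2.0 3.7
   vertex 3.8 2.8 3.1
  endloop
 endfacet
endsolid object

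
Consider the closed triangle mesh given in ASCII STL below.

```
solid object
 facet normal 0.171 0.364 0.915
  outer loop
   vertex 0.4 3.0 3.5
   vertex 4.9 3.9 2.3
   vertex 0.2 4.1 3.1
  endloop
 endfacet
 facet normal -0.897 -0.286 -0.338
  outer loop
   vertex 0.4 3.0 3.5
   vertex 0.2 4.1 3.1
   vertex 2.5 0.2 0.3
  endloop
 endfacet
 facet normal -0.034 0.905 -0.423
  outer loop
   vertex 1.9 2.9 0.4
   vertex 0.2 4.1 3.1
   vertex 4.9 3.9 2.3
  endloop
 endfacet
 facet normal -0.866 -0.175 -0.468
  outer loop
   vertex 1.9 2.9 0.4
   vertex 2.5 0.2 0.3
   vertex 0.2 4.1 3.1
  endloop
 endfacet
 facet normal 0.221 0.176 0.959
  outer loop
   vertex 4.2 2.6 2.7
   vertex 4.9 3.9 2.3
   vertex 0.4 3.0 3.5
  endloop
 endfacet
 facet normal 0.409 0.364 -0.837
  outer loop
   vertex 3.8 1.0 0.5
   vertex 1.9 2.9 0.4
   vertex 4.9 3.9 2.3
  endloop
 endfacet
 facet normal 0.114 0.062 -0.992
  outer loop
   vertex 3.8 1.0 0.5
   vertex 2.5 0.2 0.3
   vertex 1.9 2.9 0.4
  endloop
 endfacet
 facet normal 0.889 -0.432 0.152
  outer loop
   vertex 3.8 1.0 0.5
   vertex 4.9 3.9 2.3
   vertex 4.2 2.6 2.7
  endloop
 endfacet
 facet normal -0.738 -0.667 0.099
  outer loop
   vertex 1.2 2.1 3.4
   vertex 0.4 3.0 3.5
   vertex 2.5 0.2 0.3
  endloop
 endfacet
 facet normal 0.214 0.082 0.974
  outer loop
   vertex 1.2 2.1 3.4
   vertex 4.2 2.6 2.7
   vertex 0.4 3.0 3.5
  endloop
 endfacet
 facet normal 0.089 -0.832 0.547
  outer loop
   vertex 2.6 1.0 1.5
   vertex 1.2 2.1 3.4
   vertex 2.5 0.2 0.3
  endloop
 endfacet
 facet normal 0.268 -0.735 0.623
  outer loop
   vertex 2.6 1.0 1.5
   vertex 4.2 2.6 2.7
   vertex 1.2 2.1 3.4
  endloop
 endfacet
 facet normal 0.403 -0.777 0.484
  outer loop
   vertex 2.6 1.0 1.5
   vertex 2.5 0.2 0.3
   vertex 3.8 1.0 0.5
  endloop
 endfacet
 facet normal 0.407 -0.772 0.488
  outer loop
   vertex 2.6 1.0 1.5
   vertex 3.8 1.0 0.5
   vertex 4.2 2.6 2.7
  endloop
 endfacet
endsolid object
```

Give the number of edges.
21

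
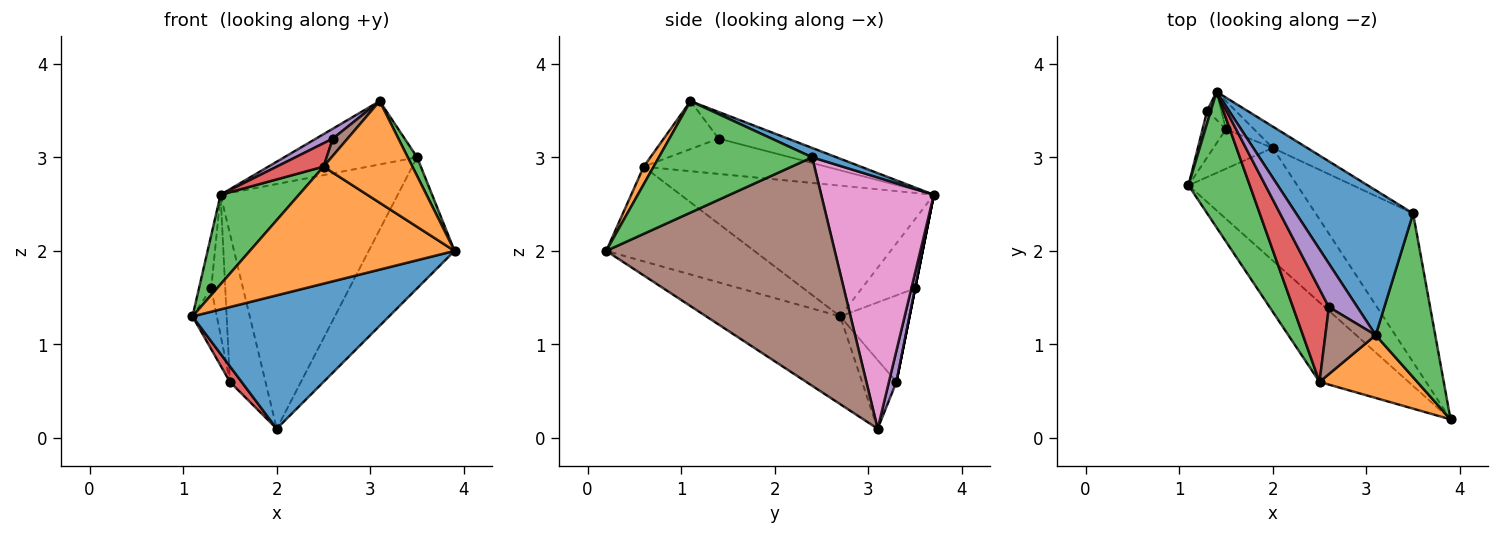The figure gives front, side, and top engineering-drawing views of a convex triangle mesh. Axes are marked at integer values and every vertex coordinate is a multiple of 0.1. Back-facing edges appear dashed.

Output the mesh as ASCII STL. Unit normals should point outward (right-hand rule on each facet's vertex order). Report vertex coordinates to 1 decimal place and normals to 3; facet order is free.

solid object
 facet normal -0.462 -0.678 -0.572
  outer loop
   vertex 2.0 3.1 0.1
   vertex 3.9 0.2 2.0
   vertex 1.1 2.7 1.3
  endloop
 endfacet
 facet normal -0.513 -0.710 -0.483
  outer loop
   vertex 2.5 0.6 2.9
   vertex 1.1 2.7 1.3
   vertex 3.9 0.2 2.0
  endloop
 endfacet
 facet normal -0.872 -0.270 0.409
  outer loop
   vertex 2.5 0.6 2.9
   vertex 1.4 3.7 2.6
   vertex 1.1 2.7 1.3
  endloop
 endfacet
 facet normal -0.733 -0.250 -0.633
  outer loop
   vertex 1.5 3.3 0.6
   vertex 2.0 3.1 0.1
   vertex 1.1 2.7 1.3
  endloop
 endfacet
 facet normal 0.203 0.962 -0.182
  outer loop
   vertex 1.5 3.3 0.6
   vertex 1.4 3.7 2.6
   vertex 2.0 3.1 0.1
  endloop
 endfacet
 facet normal 0.869 0.327 -0.371
  outer loop
   vertex 3.5 2.4 3.0
   vertex 3.9 0.2 2.0
   vertex 2.0 3.1 0.1
  endloop
 endfacet
 facet normal 0.535 0.842 -0.074
  outer loop
   vertex 3.5 2.4 3.0
   vertex 2.0 3.1 0.1
   vertex 1.4 3.7 2.6
  endloop
 endfacet
 facet normal -0.973 0.224 0.053
  outer loop
   vertex 1.3 3.5 1.6
   vertex 1.1 2.7 1.3
   vertex 1.4 3.7 2.6
  endloop
 endfacet
 facet normal -0.914 0.321 -0.247
  outer loop
   vertex 1.3 3.5 1.6
   vertex 1.5 3.3 0.6
   vertex 1.1 2.7 1.3
  endloop
 endfacet
 facet normal 0.000 0.981 -0.196
  outer loop
   vertex 1.3 3.5 1.6
   vertex 1.4 3.7 2.6
   vertex 1.5 3.3 0.6
  endloop
 endfacet
 facet normal 0.073 0.399 0.914
  outer loop
   vertex 3.1 1.1 3.6
   vertex 3.5 2.4 3.0
   vertex 1.4 3.7 2.6
  endloop
 endfacet
 facet normal 0.095 -0.847 0.524
  outer loop
   vertex 3.1 1.1 3.6
   vertex 2.5 0.6 2.9
   vertex 3.9 0.2 2.0
  endloop
 endfacet
 facet normal 0.881 -0.054 0.471
  outer loop
   vertex 3.1 1.1 3.6
   vertex 3.9 0.2 2.0
   vertex 3.5 2.4 3.0
  endloop
 endfacet
 facet normal -0.690 -0.177 0.702
  outer loop
   vertex 2.6 1.4 3.2
   vertex 1.4 3.7 2.6
   vertex 2.5 0.6 2.9
  endloop
 endfacet
 facet normal -0.674 -0.164 0.720
  outer loop
   vertex 2.6 1.4 3.2
   vertex 3.1 1.1 3.6
   vertex 1.4 3.7 2.6
  endloop
 endfacet
 facet normal -0.679 -0.182 0.712
  outer loop
   vertex 2.6 1.4 3.2
   vertex 2.5 0.6 2.9
   vertex 3.1 1.1 3.6
  endloop
 endfacet
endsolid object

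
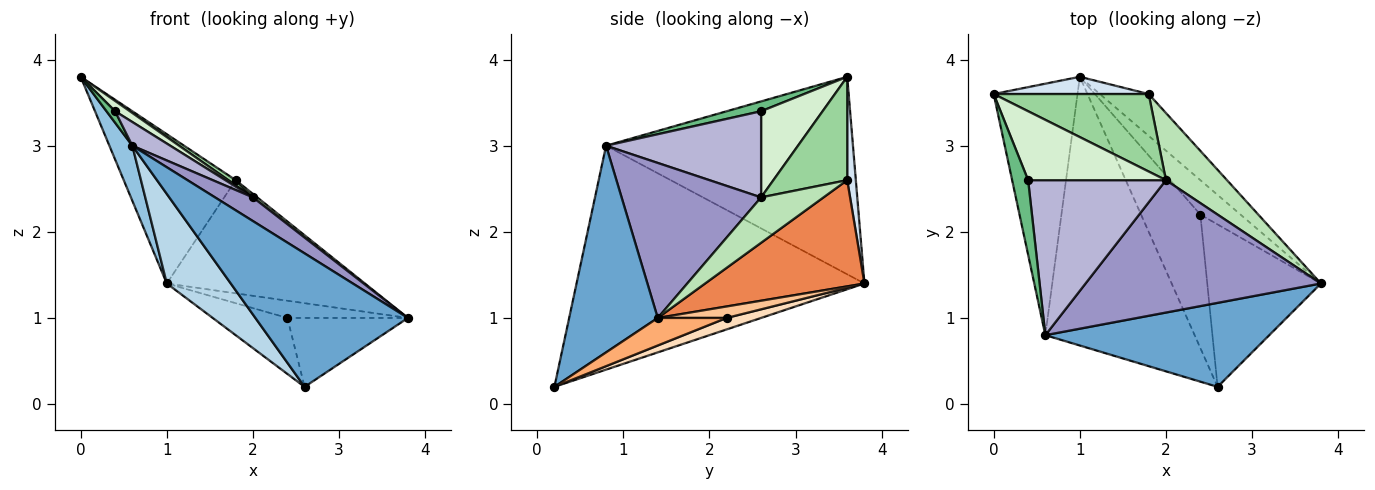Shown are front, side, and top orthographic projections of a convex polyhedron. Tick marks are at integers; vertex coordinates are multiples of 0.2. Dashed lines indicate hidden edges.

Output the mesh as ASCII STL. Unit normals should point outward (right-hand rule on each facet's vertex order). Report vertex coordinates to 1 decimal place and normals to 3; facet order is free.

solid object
 facet normal 0.441 -0.760 0.478
  outer loop
   vertex 0.6 0.8 3.0
   vertex 2.6 0.2 0.2
   vertex 3.8 1.4 1.0
  endloop
 endfacet
 facet normal -0.917 -0.085 -0.389
  outer loop
   vertex 0.6 0.8 3.0
   vertex 0.0 3.6 3.8
   vertex 1.0 3.8 1.4
  endloop
 endfacet
 facet normal -0.818 -0.182 -0.545
  outer loop
   vertex 0.6 0.8 3.0
   vertex 1.0 3.8 1.4
   vertex 2.6 0.2 0.2
  endloop
 endfacet
 facet normal 0.076 0.991 0.114
  outer loop
   vertex 1.8 3.6 2.6
   vertex 1.0 3.8 1.4
   vertex 0.0 3.6 3.8
  endloop
 endfacet
 facet normal 0.602 0.749 -0.277
  outer loop
   vertex 1.8 3.6 2.6
   vertex 3.8 1.4 1.0
   vertex 1.0 3.8 1.4
  endloop
 endfacet
 facet normal 0.218 0.381 -0.898
  outer loop
   vertex 2.4 2.2 1.0
   vertex 3.8 1.4 1.0
   vertex 2.6 0.2 0.2
  endloop
 endfacet
 facet normal 0.248 0.433 -0.867
  outer loop
   vertex 2.4 2.2 1.0
   vertex 1.0 3.8 1.4
   vertex 3.8 1.4 1.0
  endloop
 endfacet
 facet normal 0.176 0.381 -0.908
  outer loop
   vertex 2.4 2.2 1.0
   vertex 2.6 0.2 0.2
   vertex 1.0 3.8 1.4
  endloop
 endfacet
 facet normal 0.520 -0.130 0.844
  outer loop
   vertex 0.4 2.6 3.4
   vertex 0.0 3.6 3.8
   vertex 0.6 0.8 3.0
  endloop
 endfacet
 facet normal 0.554 -0.055 0.831
  outer loop
   vertex 2.0 2.6 2.4
   vertex 1.8 3.6 2.6
   vertex 0.0 3.6 3.8
  endloop
 endfacet
 facet normal 0.596 -0.041 0.802
  outer loop
   vertex 2.0 2.6 2.4
   vertex 3.8 1.4 1.0
   vertex 1.8 3.6 2.6
  endloop
 endfacet
 facet normal 0.526 -0.126 0.841
  outer loop
   vertex 2.0 2.6 2.4
   vertex 0.0 3.6 3.8
   vertex 0.4 2.6 3.4
  endloop
 endfacet
 facet normal 0.544 -0.148 0.826
  outer loop
   vertex 2.0 2.6 2.4
   vertex 0.6 0.8 3.0
   vertex 3.8 1.4 1.0
  endloop
 endfacet
 facet normal 0.526 -0.128 0.841
  outer loop
   vertex 2.0 2.6 2.4
   vertex 0.4 2.6 3.4
   vertex 0.6 0.8 3.0
  endloop
 endfacet
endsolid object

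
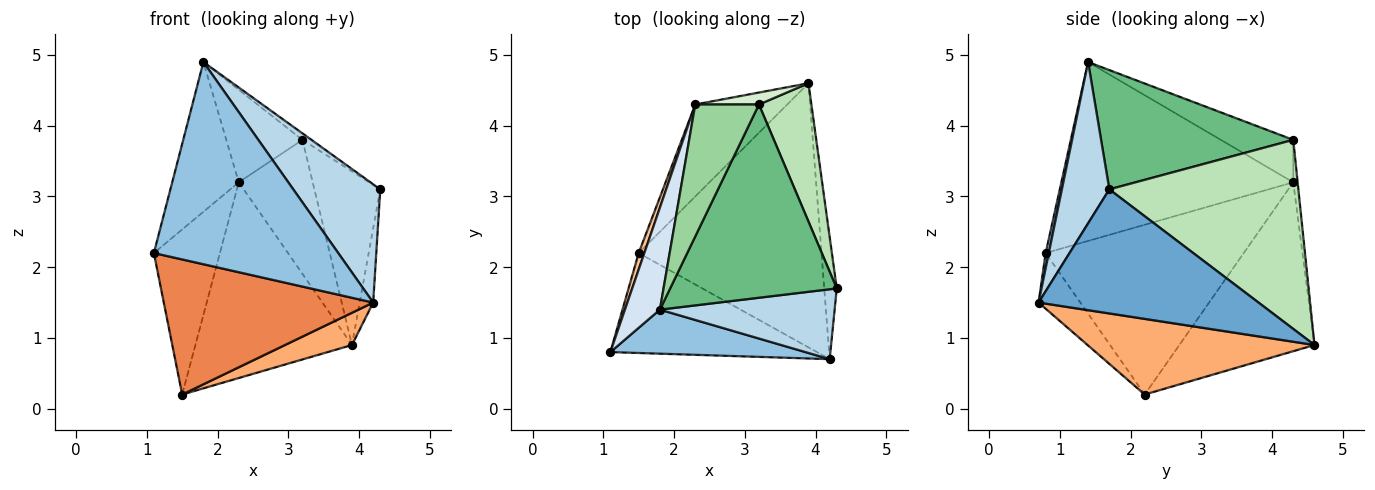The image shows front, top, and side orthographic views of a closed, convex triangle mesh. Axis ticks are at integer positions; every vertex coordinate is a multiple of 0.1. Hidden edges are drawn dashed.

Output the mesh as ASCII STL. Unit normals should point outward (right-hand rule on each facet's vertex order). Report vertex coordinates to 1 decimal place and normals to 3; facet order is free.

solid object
 facet normal 0.993 0.061 -0.100
  outer loop
   vertex 4.2 0.7 1.5
   vertex 3.9 4.6 0.9
   vertex 4.3 1.7 3.1
  endloop
 endfacet
 facet normal 0.017 -0.977 0.213
  outer loop
   vertex 4.2 0.7 1.5
   vertex 1.8 1.4 4.9
   vertex 1.1 0.8 2.2
  endloop
 endfacet
 facet normal 0.425 -0.779 0.460
  outer loop
   vertex 4.2 0.7 1.5
   vertex 4.3 1.7 3.1
   vertex 1.8 1.4 4.9
  endloop
 endfacet
 facet normal -0.945 0.271 0.185
  outer loop
   vertex 2.3 4.3 3.2
   vertex 1.1 0.8 2.2
   vertex 1.8 1.4 4.9
  endloop
 endfacet
 facet normal -0.158 -0.794 -0.587
  outer loop
   vertex 1.5 2.2 0.2
   vertex 4.2 0.7 1.5
   vertex 1.1 0.8 2.2
  endloop
 endfacet
 facet normal 0.380 -0.112 -0.918
  outer loop
   vertex 1.5 2.2 0.2
   vertex 3.9 4.6 0.9
   vertex 4.2 0.7 1.5
  endloop
 endfacet
 facet normal -0.948 0.316 0.032
  outer loop
   vertex 1.5 2.2 0.2
   vertex 1.1 0.8 2.2
   vertex 2.3 4.3 3.2
  endloop
 endfacet
 facet normal -0.616 0.713 -0.335
  outer loop
   vertex 1.5 2.2 0.2
   vertex 2.3 4.3 3.2
   vertex 3.9 4.6 0.9
  endloop
 endfacet
 facet normal 0.582 0.027 0.813
  outer loop
   vertex 3.2 4.3 3.8
   vertex 1.8 1.4 4.9
   vertex 4.3 1.7 3.1
  endloop
 endfacet
 facet normal -0.479 0.504 0.719
  outer loop
   vertex 3.2 4.3 3.8
   vertex 2.3 4.3 3.2
   vertex 1.8 1.4 4.9
  endloop
 endfacet
 facet normal 0.914 0.318 0.253
  outer loop
   vertex 3.2 4.3 3.8
   vertex 4.3 1.7 3.1
   vertex 3.9 4.6 0.9
  endloop
 endfacet
 facet normal -0.059 0.994 0.089
  outer loop
   vertex 3.2 4.3 3.8
   vertex 3.9 4.6 0.9
   vertex 2.3 4.3 3.2
  endloop
 endfacet
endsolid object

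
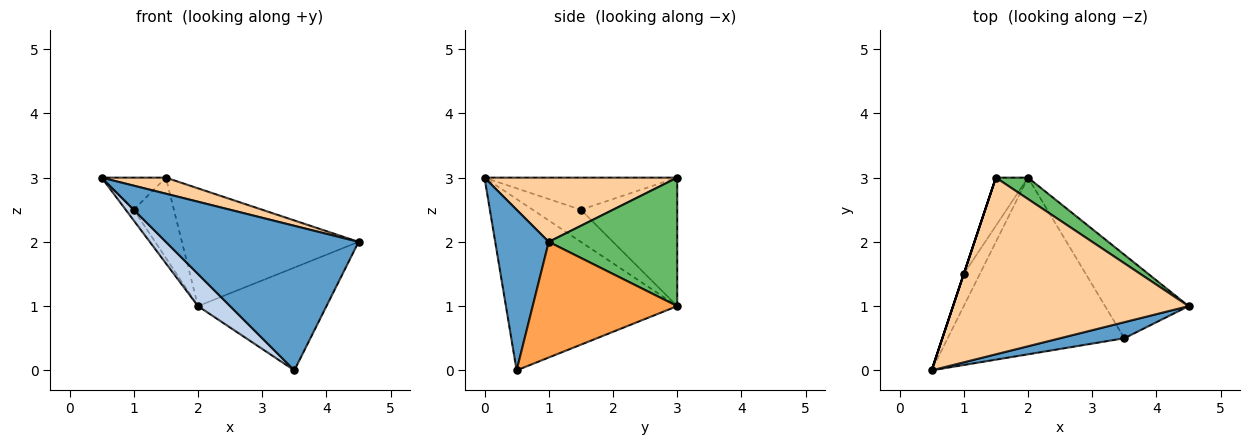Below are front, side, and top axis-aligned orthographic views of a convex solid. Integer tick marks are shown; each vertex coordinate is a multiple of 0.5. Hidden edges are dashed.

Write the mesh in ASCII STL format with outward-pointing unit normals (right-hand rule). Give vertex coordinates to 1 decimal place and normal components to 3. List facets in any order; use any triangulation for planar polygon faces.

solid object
 facet normal 0.266 -0.958 0.106
  outer loop
   vertex 3.5 0.5 0.0
   vertex 4.5 1.0 2.0
   vertex 0.5 0.0 3.0
  endloop
 endfacet
 facet normal -0.690 -0.129 -0.712
  outer loop
   vertex 3.5 0.5 0.0
   vertex 0.5 0.0 3.0
   vertex 2.0 3.0 1.0
  endloop
 endfacet
 facet normal 0.658 0.585 -0.475
  outer loop
   vertex 3.5 0.5 0.0
   vertex 2.0 3.0 1.0
   vertex 4.5 1.0 2.0
  endloop
 endfacet
 facet normal 0.262 -0.087 0.961
  outer loop
   vertex 1.5 3.0 3.0
   vertex 0.5 0.0 3.0
   vertex 4.5 1.0 2.0
  endloop
 endfacet
 facet normal 0.582 0.800 0.145
  outer loop
   vertex 1.5 3.0 3.0
   vertex 4.5 1.0 2.0
   vertex 2.0 3.0 1.0
  endloop
 endfacet
 facet normal -0.885 0.147 -0.442
  outer loop
   vertex 1.0 1.5 2.5
   vertex 2.0 3.0 1.0
   vertex 0.5 0.0 3.0
  endloop
 endfacet
 facet normal -0.949 0.316 0.000
  outer loop
   vertex 1.0 1.5 2.5
   vertex 0.5 0.0 3.0
   vertex 1.5 3.0 3.0
  endloop
 endfacet
 facet normal -0.899 0.375 -0.225
  outer loop
   vertex 1.0 1.5 2.5
   vertex 1.5 3.0 3.0
   vertex 2.0 3.0 1.0
  endloop
 endfacet
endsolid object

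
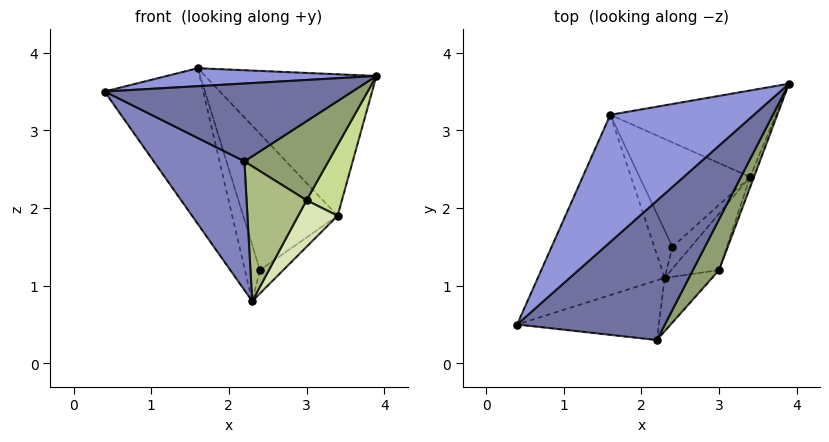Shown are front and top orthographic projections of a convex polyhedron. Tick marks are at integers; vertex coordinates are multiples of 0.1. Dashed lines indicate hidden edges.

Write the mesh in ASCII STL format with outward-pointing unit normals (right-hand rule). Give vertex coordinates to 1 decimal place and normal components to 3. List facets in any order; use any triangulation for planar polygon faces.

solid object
 facet normal 0.357 -0.456 0.815
  outer loop
   vertex 2.2 0.3 2.6
   vertex 3.9 3.6 3.7
   vertex 0.4 0.5 3.5
  endloop
 endfacet
 facet normal -0.297 -0.866 -0.402
  outer loop
   vertex 2.3 1.1 0.8
   vertex 2.2 0.3 2.6
   vertex 0.4 0.5 3.5
  endloop
 endfacet
 facet normal 0.067 -0.140 0.988
  outer loop
   vertex 1.6 3.2 3.8
   vertex 0.4 0.5 3.5
   vertex 3.9 3.6 3.7
  endloop
 endfacet
 facet normal -0.788 0.402 -0.465
  outer loop
   vertex 1.6 3.2 3.8
   vertex 2.3 1.1 0.8
   vertex 0.4 0.5 3.5
  endloop
 endfacet
 facet normal 0.789 -0.517 0.332
  outer loop
   vertex 3.0 1.2 2.1
   vertex 3.9 3.6 3.7
   vertex 2.2 0.3 2.6
  endloop
 endfacet
 facet normal 0.632 -0.720 -0.285
  outer loop
   vertex 3.0 1.2 2.1
   vertex 2.2 0.3 2.6
   vertex 2.3 1.1 0.8
  endloop
 endfacet
 facet normal 0.945 -0.323 -0.047
  outer loop
   vertex 3.4 2.4 1.9
   vertex 3.9 3.6 3.7
   vertex 3.0 1.2 2.1
  endloop
 endfacet
 facet normal 0.836 -0.349 -0.423
  outer loop
   vertex 3.4 2.4 1.9
   vertex 3.0 1.2 2.1
   vertex 2.3 1.1 0.8
  endloop
 endfacet
 facet normal -0.169 0.841 -0.514
  outer loop
   vertex 3.4 2.4 1.9
   vertex 1.6 3.2 3.8
   vertex 3.9 3.6 3.7
  endloop
 endfacet
 facet normal -0.428 0.690 -0.583
  outer loop
   vertex 2.4 1.5 1.2
   vertex 2.3 1.1 0.8
   vertex 1.6 3.2 3.8
  endloop
 endfacet
 facet normal -0.174 0.718 -0.674
  outer loop
   vertex 2.4 1.5 1.2
   vertex 3.4 2.4 1.9
   vertex 2.3 1.1 0.8
  endloop
 endfacet
 facet normal -0.278 0.763 -0.584
  outer loop
   vertex 2.4 1.5 1.2
   vertex 1.6 3.2 3.8
   vertex 3.4 2.4 1.9
  endloop
 endfacet
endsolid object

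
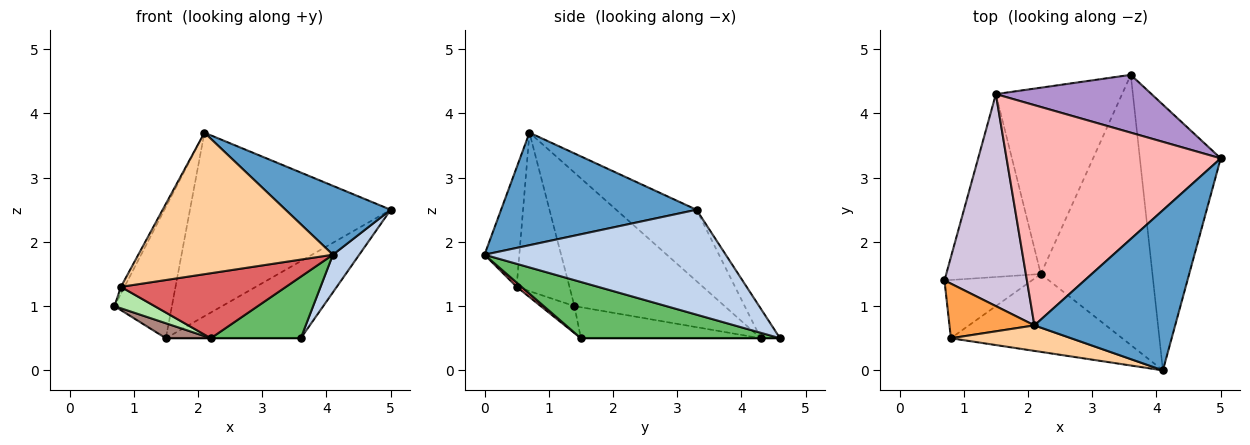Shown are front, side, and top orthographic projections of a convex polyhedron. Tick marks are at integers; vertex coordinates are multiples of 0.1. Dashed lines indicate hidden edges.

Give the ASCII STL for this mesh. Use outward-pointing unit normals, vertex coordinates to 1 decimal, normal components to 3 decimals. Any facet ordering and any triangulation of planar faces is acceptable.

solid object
 facet normal 0.592 -0.318 0.740
  outer loop
   vertex 2.1 0.7 3.7
   vertex 4.1 0.0 1.8
   vertex 5.0 3.3 2.5
  endloop
 endfacet
 facet normal 0.789 -0.086 -0.608
  outer loop
   vertex 3.6 4.6 0.5
   vertex 5.0 3.3 2.5
   vertex 4.1 0.0 1.8
  endloop
 endfacet
 facet normal -0.880 0.059 0.472
  outer loop
   vertex 0.8 0.5 1.3
   vertex 2.1 0.7 3.7
   vertex 0.7 1.4 1.0
  endloop
 endfacet
 facet normal -0.173 -0.969 0.175
  outer loop
   vertex 0.8 0.5 1.3
   vertex 4.1 0.0 1.8
   vertex 2.1 0.7 3.7
  endloop
 endfacet
 facet normal 0.441 -0.199 -0.875
  outer loop
   vertex 2.2 1.5 0.5
   vertex 3.6 4.6 0.5
   vertex 4.1 0.0 1.8
  endloop
 endfacet
 facet normal -0.278 -0.331 -0.901
  outer loop
   vertex 2.2 1.5 0.5
   vertex 0.8 0.5 1.3
   vertex 0.7 1.4 1.0
  endloop
 endfacet
 facet normal 0.019 -0.641 -0.767
  outer loop
   vertex 2.2 1.5 0.5
   vertex 4.1 0.0 1.8
   vertex 0.8 0.5 1.3
  endloop
 endfacet
 facet normal -0.248 0.620 0.744
  outer loop
   vertex 1.5 4.3 0.5
   vertex 2.1 0.7 3.7
   vertex 5.0 3.3 2.5
  endloop
 endfacet
 facet normal -0.114 0.795 0.596
  outer loop
   vertex 1.5 4.3 0.5
   vertex 5.0 3.3 2.5
   vertex 3.6 4.6 0.5
  endloop
 endfacet
 facet normal -0.809 0.309 0.500
  outer loop
   vertex 1.5 4.3 0.5
   vertex 0.7 1.4 1.0
   vertex 2.1 0.7 3.7
  endloop
 endfacet
 facet normal -0.311 -0.078 -0.947
  outer loop
   vertex 1.5 4.3 0.5
   vertex 2.2 1.5 0.5
   vertex 0.7 1.4 1.0
  endloop
 endfacet
 facet normal 0.000 0.000 -1.000
  outer loop
   vertex 1.5 4.3 0.5
   vertex 3.6 4.6 0.5
   vertex 2.2 1.5 0.5
  endloop
 endfacet
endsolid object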